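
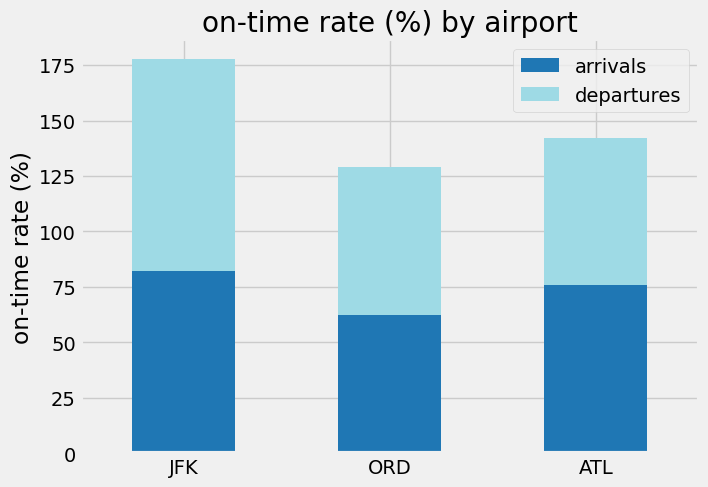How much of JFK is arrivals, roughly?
≈ 80

arrivals top ≈ 80, bottom ≈ 0; segment ≈ 80.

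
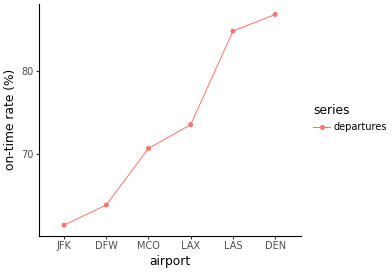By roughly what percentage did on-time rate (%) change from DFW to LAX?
DFW ≈ 65, LAX ≈ 75; (75 − 65) / 65 ≈ +15.4%.

≈ +15.4%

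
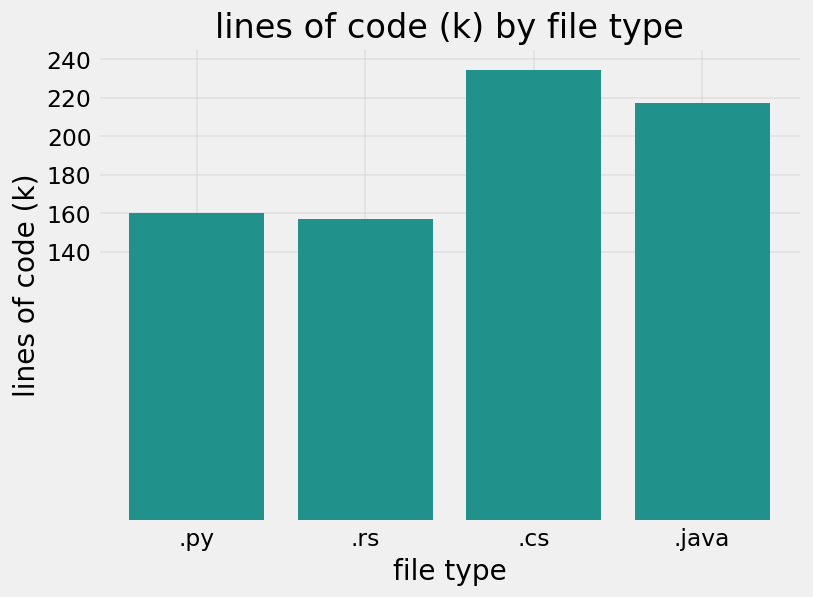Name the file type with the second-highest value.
Top 3: .cs ≈ 240, .java ≈ 220, .py ≈ 160.

.java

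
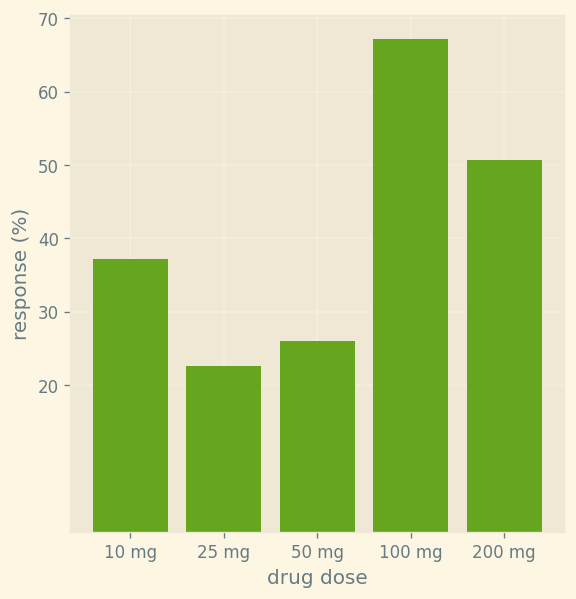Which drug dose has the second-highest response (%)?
Top 3: 100 mg ≈ 70, 200 mg ≈ 50, 10 mg ≈ 40.

200 mg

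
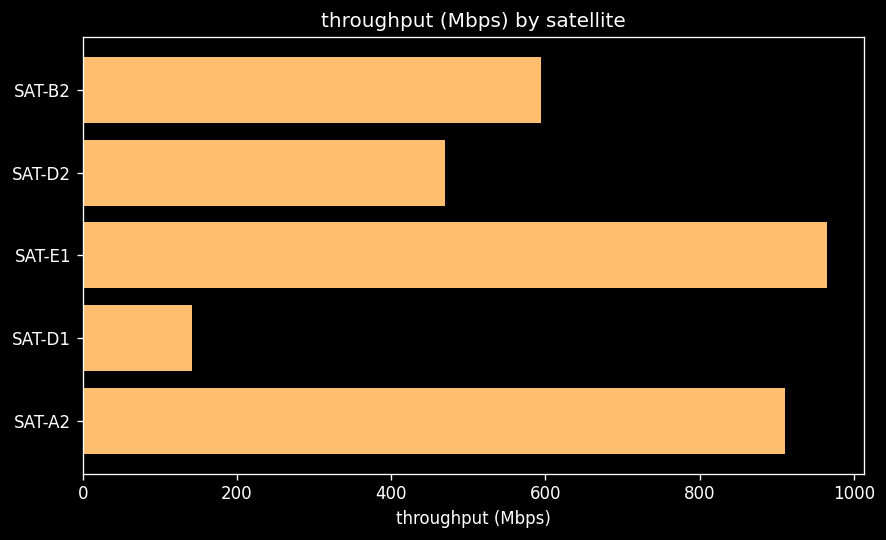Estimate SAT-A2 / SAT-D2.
≈ 1.8×

SAT-A2 ≈ 900, SAT-D2 ≈ 500; 900/500 ≈ 1.8.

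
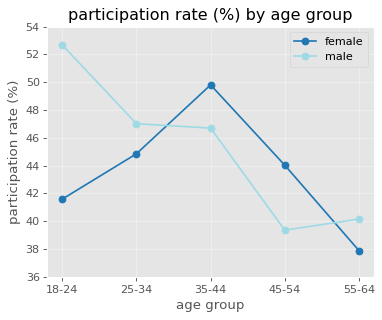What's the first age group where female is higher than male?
25-34: female ≈ 44 vs male ≈ 48 (not yet); 35-44: female ≈ 50 vs male ≈ 46 (first crossover).

35-44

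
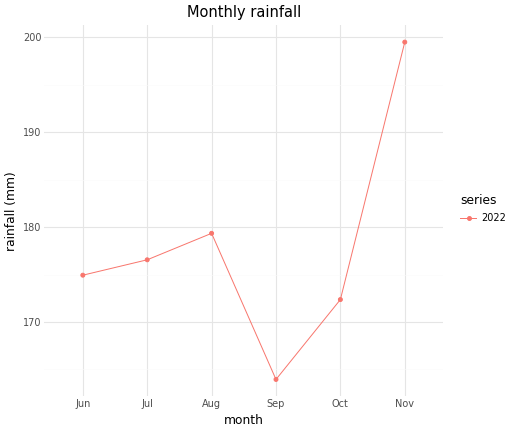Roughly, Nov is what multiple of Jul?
≈ 1.14×

Nov ≈ 200, Jul ≈ 175; 200/175 ≈ 1.14.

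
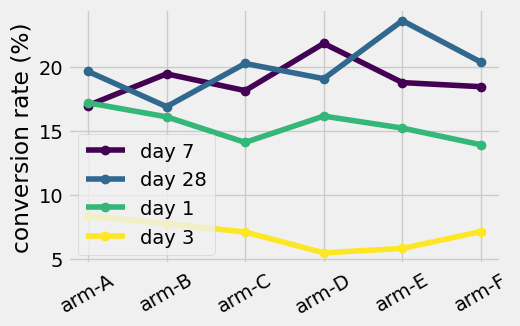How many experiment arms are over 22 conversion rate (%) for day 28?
Above 22: arm-E.

1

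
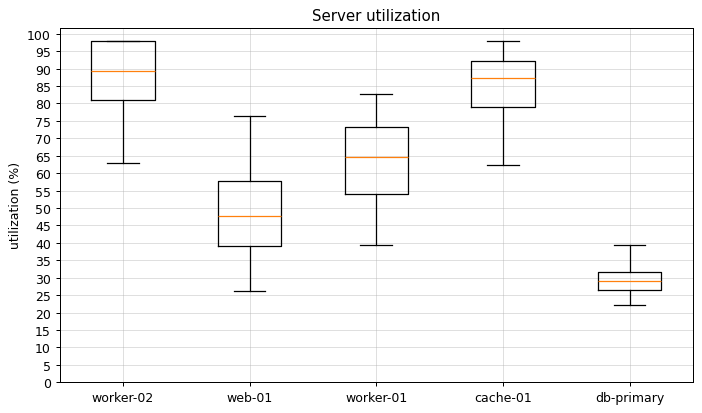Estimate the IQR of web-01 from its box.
≈ 20

Q3 ≈ 60, Q1 ≈ 40; IQR ≈ 20.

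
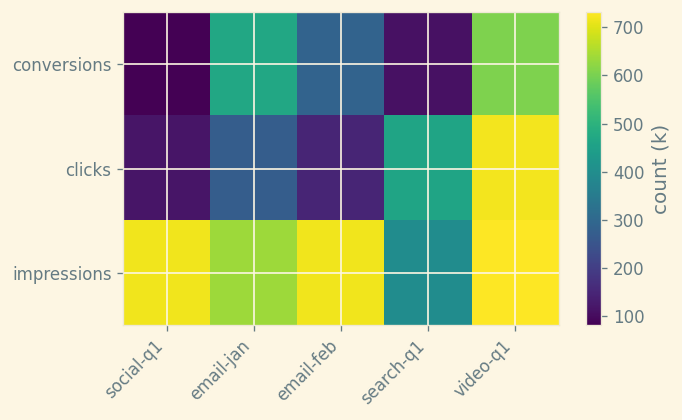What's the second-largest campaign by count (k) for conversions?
email-jan

Top 3 for conversions: video-q1 ≈ 600, email-jan ≈ 500, email-feb ≈ 300.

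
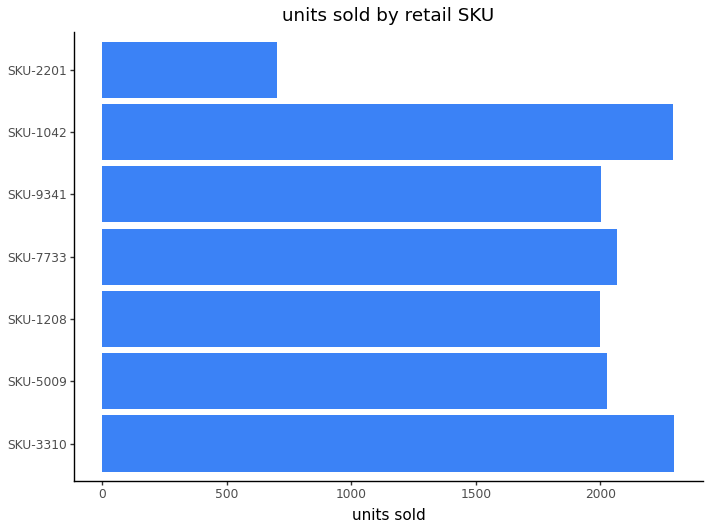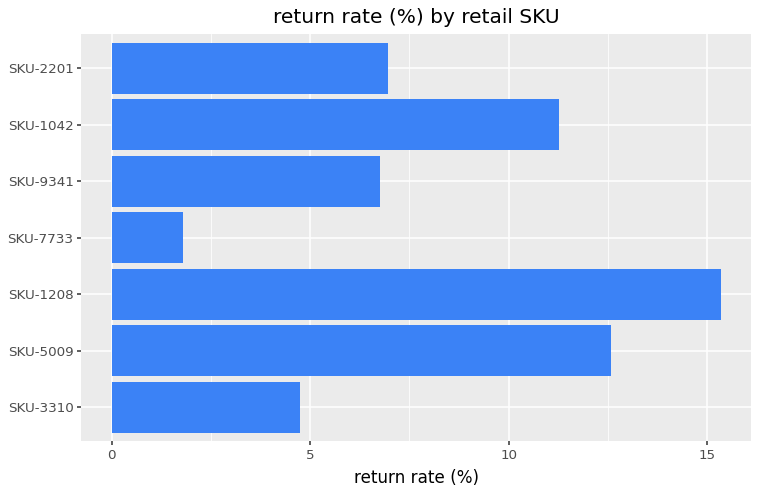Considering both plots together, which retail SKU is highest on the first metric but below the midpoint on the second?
Chart 2 median return rate (%) ≈ 6; below-median retail SKUs: SKU-3310, SKU-7733, SKU-9341. Among those, SKU-3310 has the highest units sold (≈ 2500).

SKU-3310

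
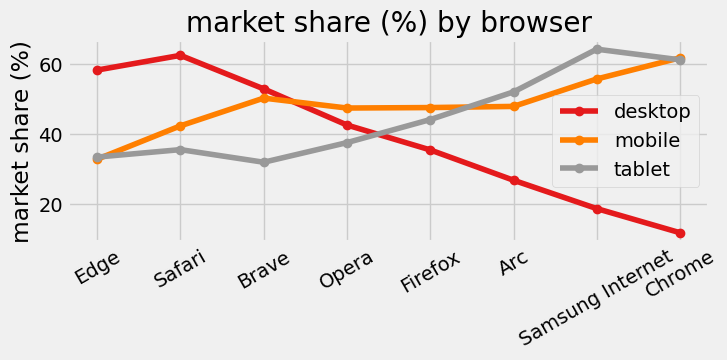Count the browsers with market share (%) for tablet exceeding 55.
Above 55: Samsung Internet, Chrome.

2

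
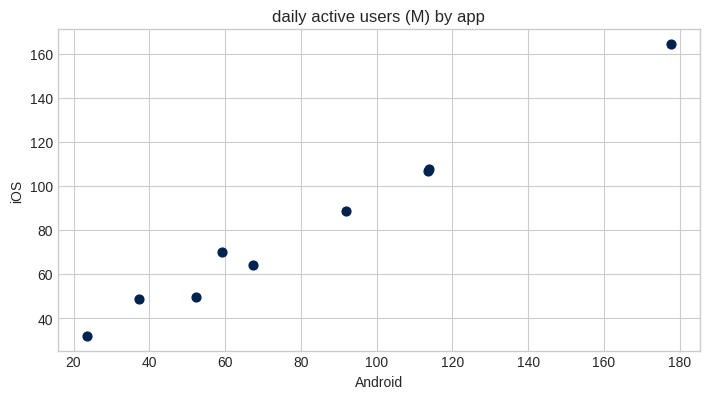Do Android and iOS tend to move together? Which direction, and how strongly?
Points are positively correlated; strong (|r| ≈ 1.0).

positive, strong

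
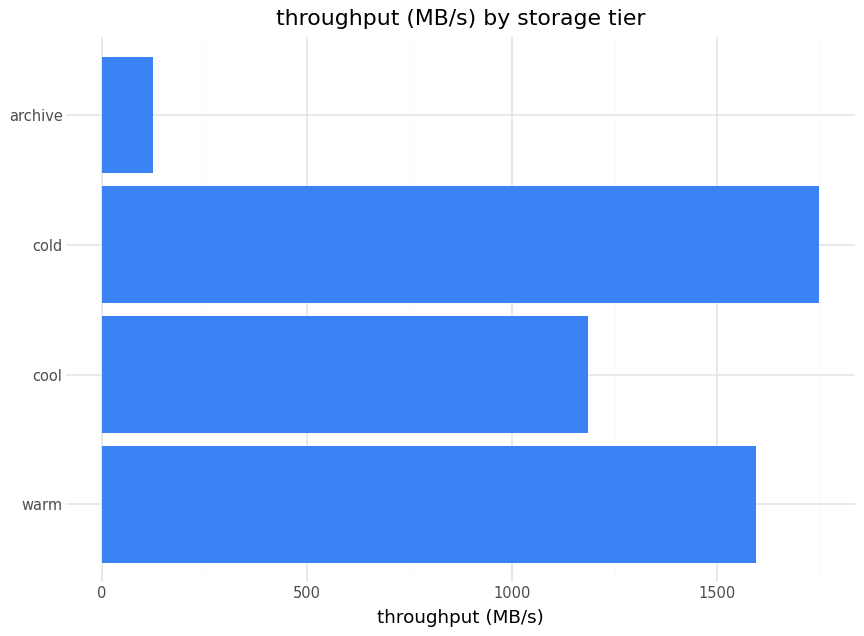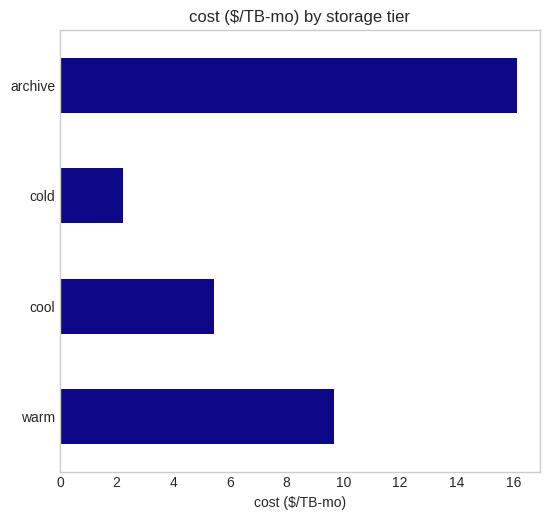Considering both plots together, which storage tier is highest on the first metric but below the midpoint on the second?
cold

Chart 2 median cost ($/TB-mo) ≈ 8; below-median storage tiers: cool, cold. Among those, cold has the highest throughput (MB/s) (≈ 1800).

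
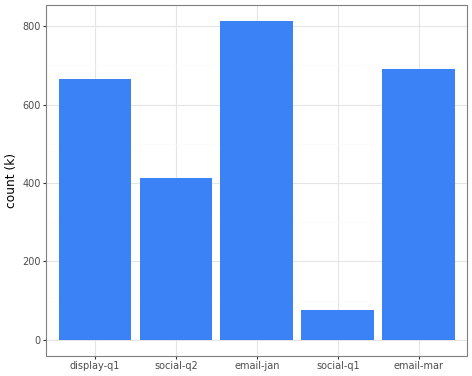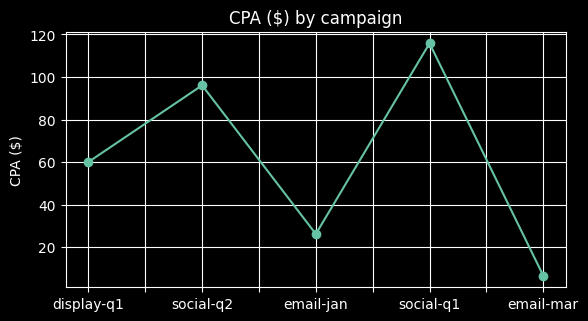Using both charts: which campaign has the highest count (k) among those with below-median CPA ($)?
Chart 2 median CPA ($) ≈ 60; below-median campaigns: email-jan, email-mar. Among those, email-jan has the highest count (k) (≈ 800).

email-jan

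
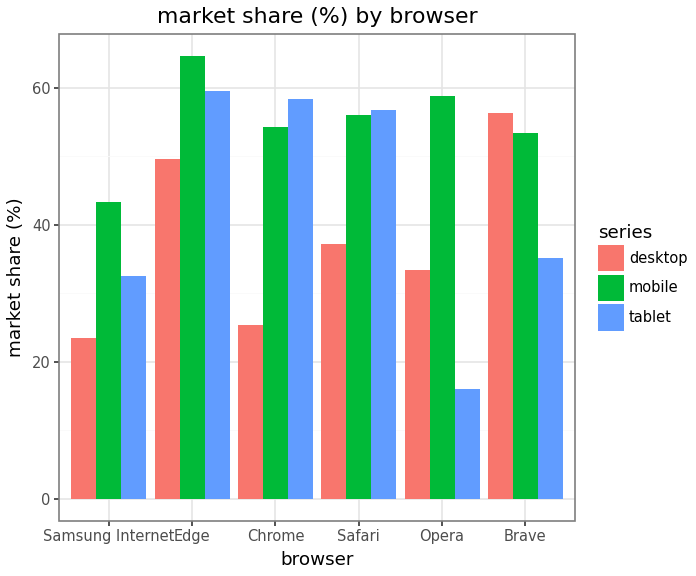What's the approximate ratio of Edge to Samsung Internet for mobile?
Edge ≈ 60, Samsung Internet ≈ 40; 60/40 ≈ 1.5.

≈ 1.5×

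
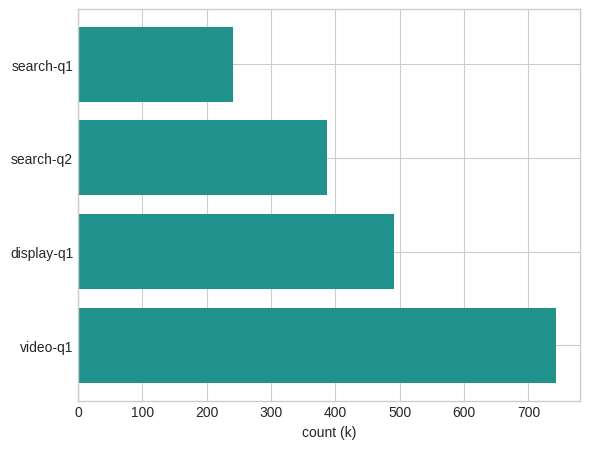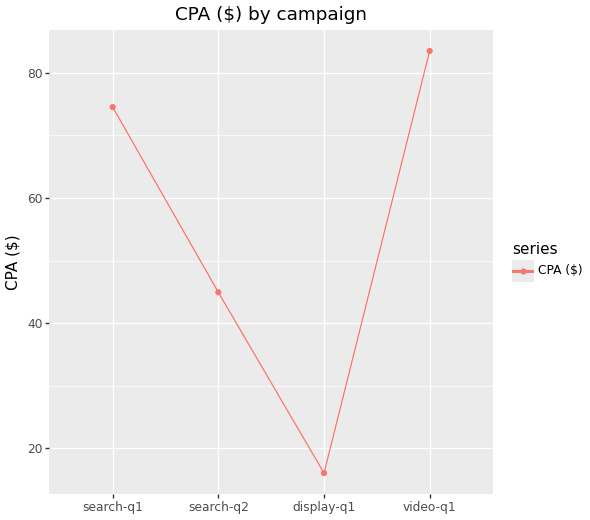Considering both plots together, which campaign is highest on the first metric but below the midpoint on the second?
Chart 2 median CPA ($) ≈ 60; below-median campaigns: search-q2, display-q1. Among those, display-q1 has the highest count (k) (≈ 500).

display-q1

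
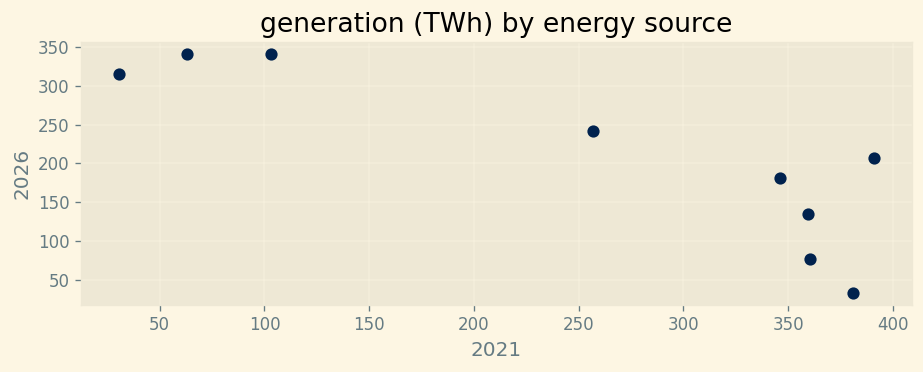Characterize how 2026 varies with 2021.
negative, strong

Points are negatively correlated; strong (|r| ≈ 0.9).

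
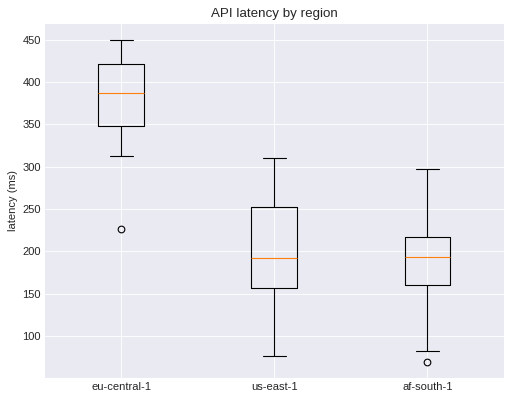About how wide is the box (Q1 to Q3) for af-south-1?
≈ 60

Q3 ≈ 220, Q1 ≈ 160; IQR ≈ 60.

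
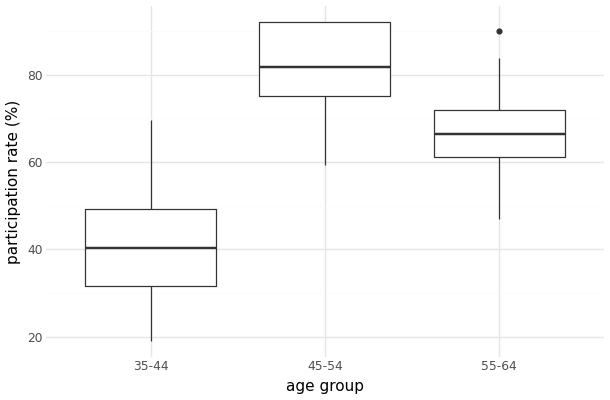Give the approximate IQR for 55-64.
≈ 10

Q3 ≈ 70, Q1 ≈ 60; IQR ≈ 10.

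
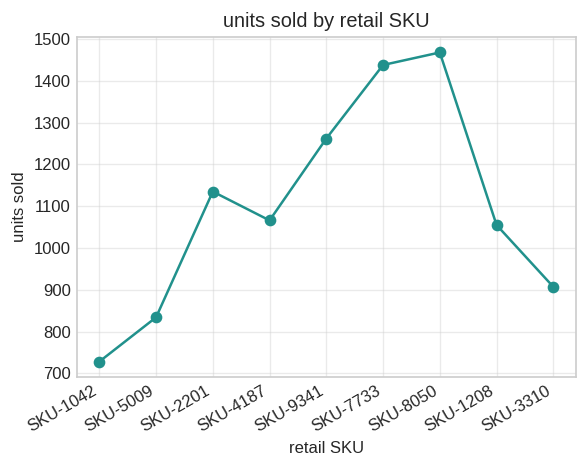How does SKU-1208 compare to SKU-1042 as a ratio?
≈ 1.57×

SKU-1208 ≈ 1100, SKU-1042 ≈ 700; 1100/700 ≈ 1.57.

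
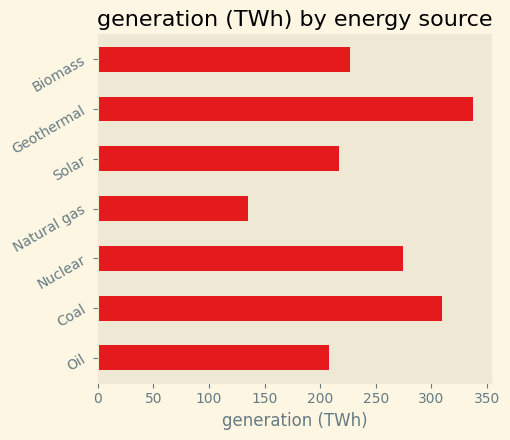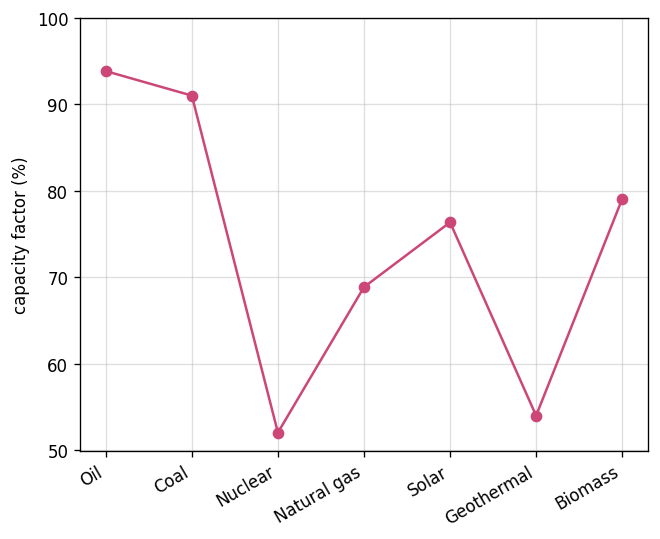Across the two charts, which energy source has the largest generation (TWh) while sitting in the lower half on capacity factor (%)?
Geothermal

Chart 2 median capacity factor (%) ≈ 80; below-median energy sources: Nuclear, Natural gas, Geothermal. Among those, Geothermal has the highest generation (TWh) (≈ 350).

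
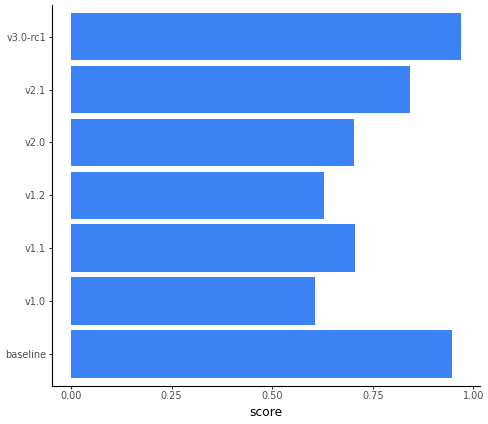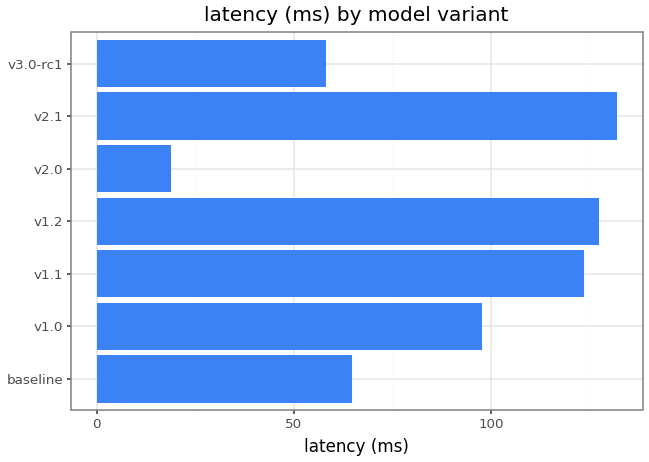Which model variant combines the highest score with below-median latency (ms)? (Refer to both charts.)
Chart 2 median latency (ms) ≈ 100; below-median model variants: baseline, v2.0, v3.0-rc1. Among those, v3.0-rc1 has the highest score (≈ 1).

v3.0-rc1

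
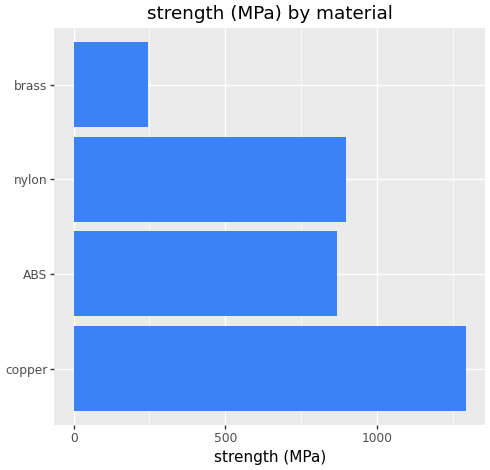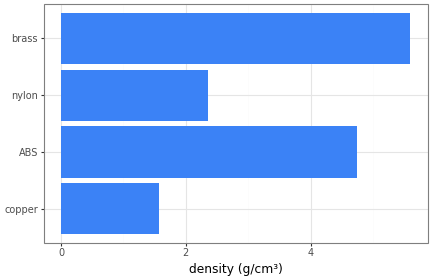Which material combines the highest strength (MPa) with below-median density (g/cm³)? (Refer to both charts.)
Chart 2 median density (g/cm³) ≈ 4; below-median materials: copper, nylon. Among those, copper has the highest strength (MPa) (≈ 1200).

copper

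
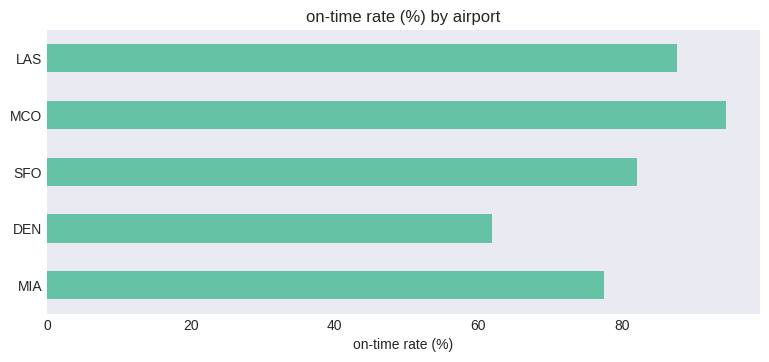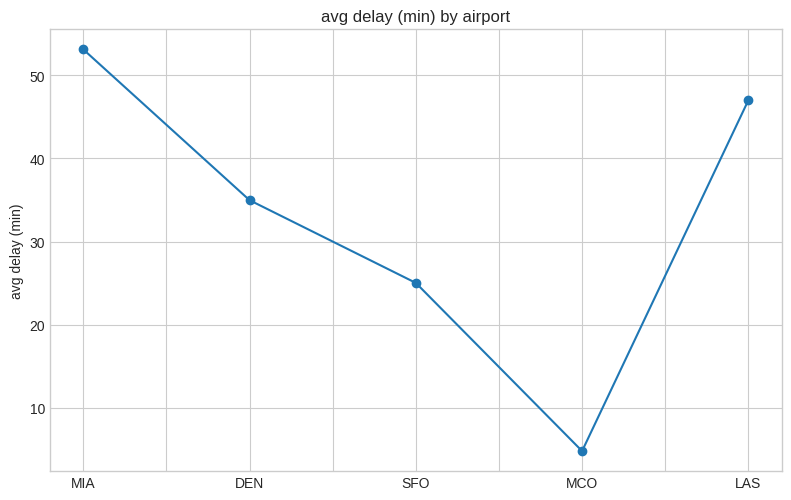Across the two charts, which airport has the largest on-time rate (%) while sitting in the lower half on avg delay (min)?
Chart 2 median avg delay (min) ≈ 35; below-median airports: SFO, MCO. Among those, MCO has the highest on-time rate (%) (≈ 90).

MCO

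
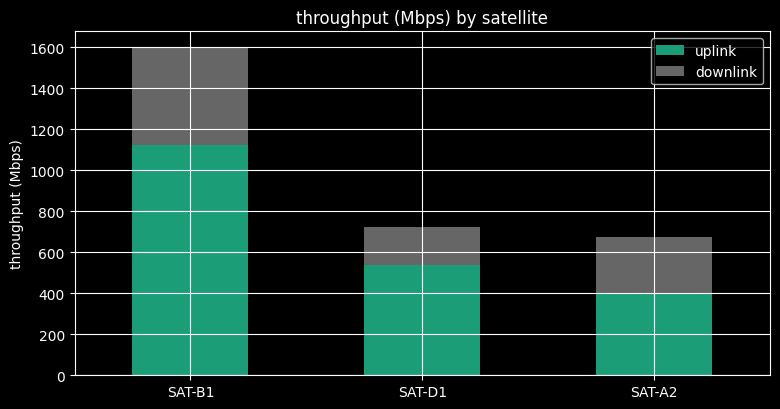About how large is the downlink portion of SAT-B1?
≈ 400

downlink top ≈ 1600, bottom ≈ 1200; segment ≈ 400.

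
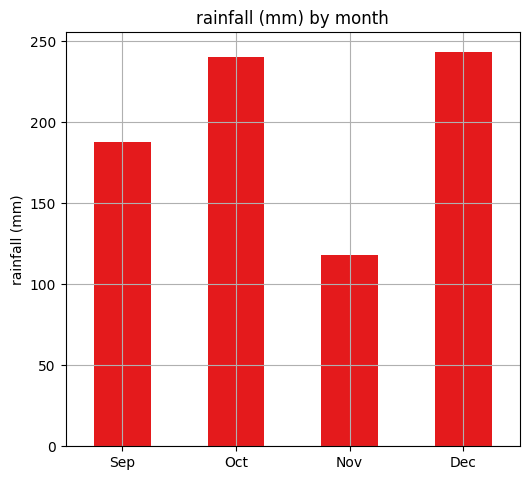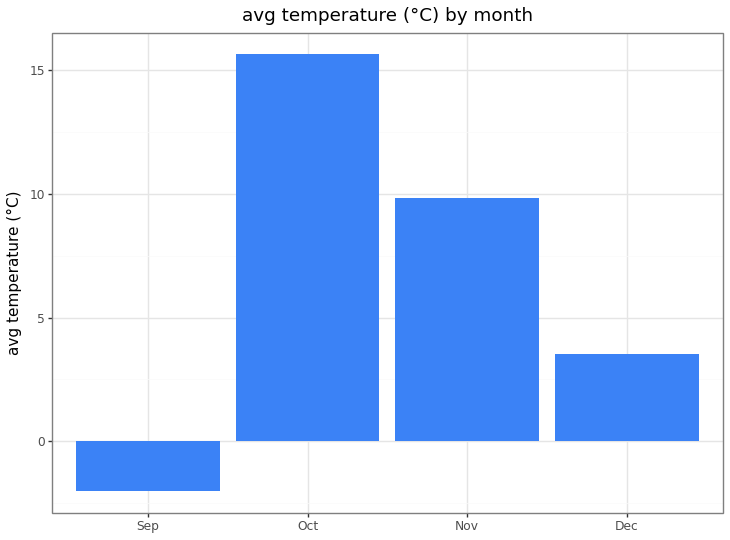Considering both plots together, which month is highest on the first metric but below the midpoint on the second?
Chart 2 median avg temperature (°C) ≈ 6; below-median months: Sep, Dec. Among those, Dec has the highest rainfall (mm) (≈ 250).

Dec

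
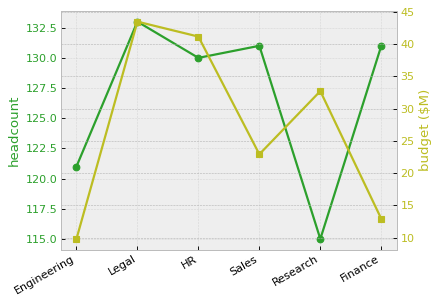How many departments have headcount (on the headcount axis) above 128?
4

Above 128: Legal, HR, Sales, Finance.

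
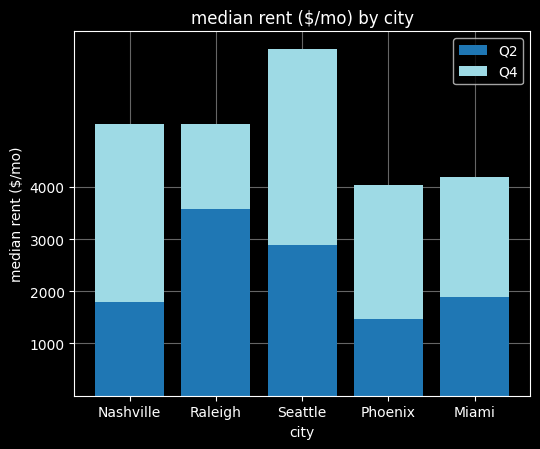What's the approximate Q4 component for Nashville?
Q4 top ≈ 5000, bottom ≈ 2000; segment ≈ 3000.

≈ 3000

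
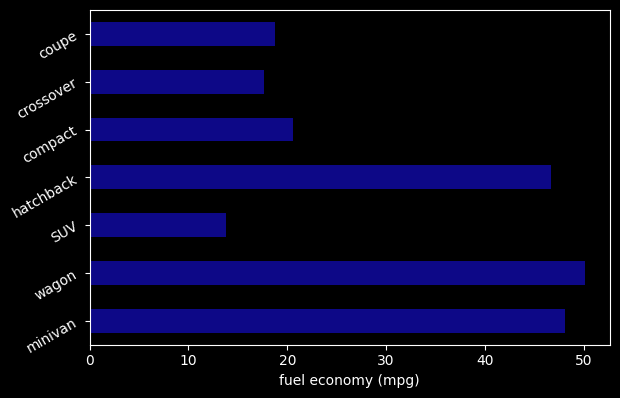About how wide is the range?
Max wagon ≈ 50, min SUV ≈ 15; range ≈ 35.

≈ 35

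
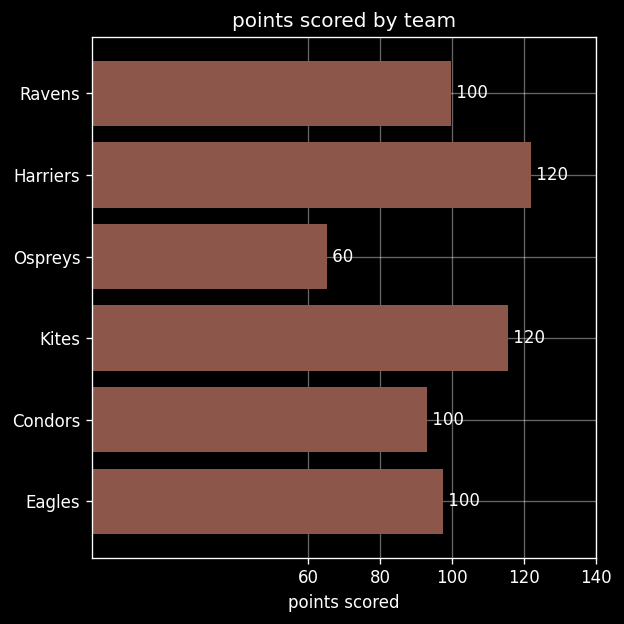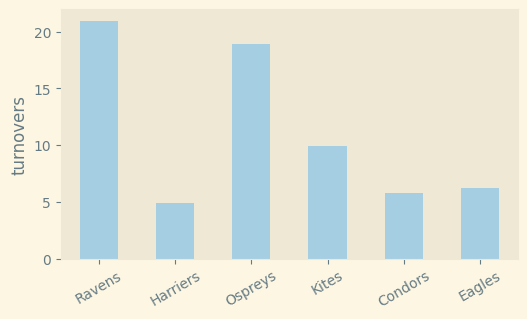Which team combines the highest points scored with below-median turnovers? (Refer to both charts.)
Harriers

Chart 2 median turnovers ≈ 8; below-median teams: Harriers, Condors, Eagles. Among those, Harriers has the highest points scored (≈ 120).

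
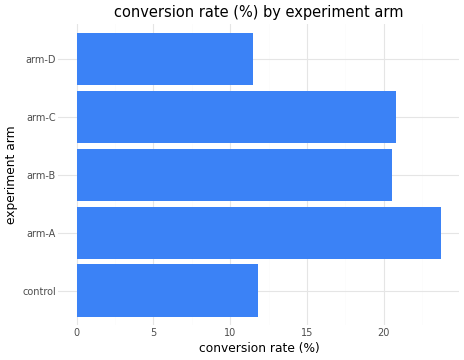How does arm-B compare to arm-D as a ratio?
arm-B ≈ 20, arm-D ≈ 12; 20/12 ≈ 1.67.

≈ 1.67×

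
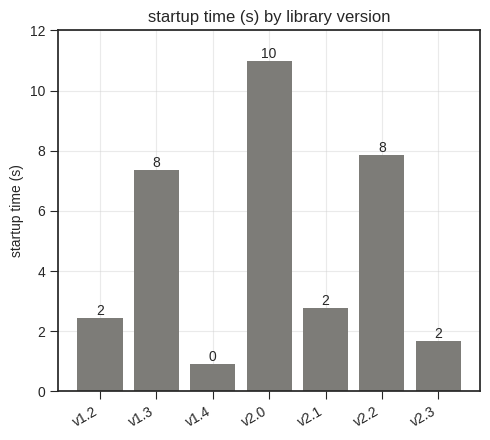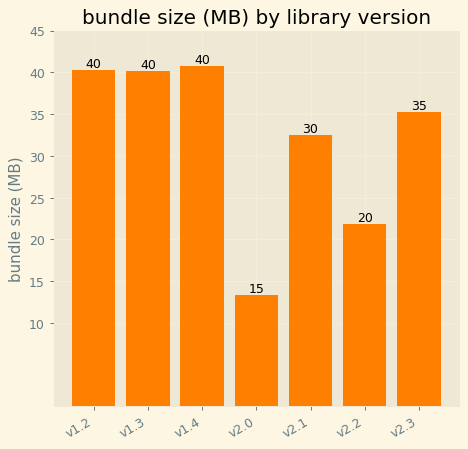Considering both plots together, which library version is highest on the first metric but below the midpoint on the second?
Chart 2 median bundle size (MB) ≈ 35; below-median library versions: v2.0, v2.1, v2.2. Among those, v2.0 has the highest startup time (s) (≈ 10).

v2.0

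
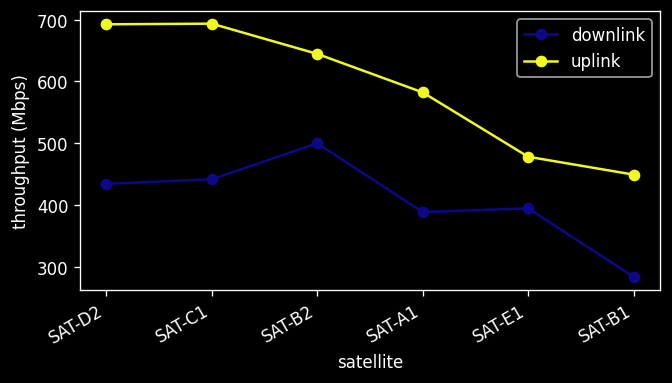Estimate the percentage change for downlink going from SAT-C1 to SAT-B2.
SAT-C1 ≈ 450, SAT-B2 ≈ 500; (500 − 450) / 450 ≈ +11.1%.

≈ +11.1%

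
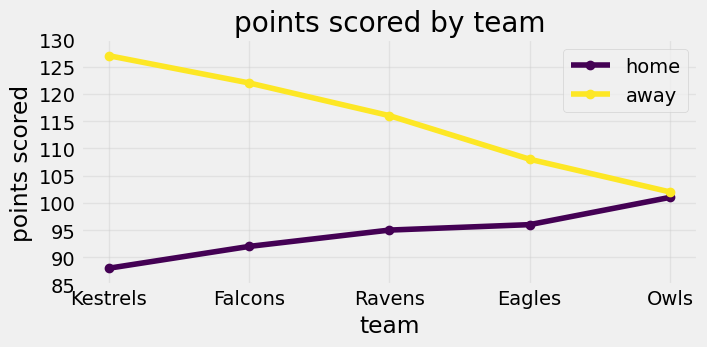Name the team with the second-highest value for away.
Falcons

Top 3 for away: Kestrels ≈ 125, Falcons ≈ 120, Ravens ≈ 115.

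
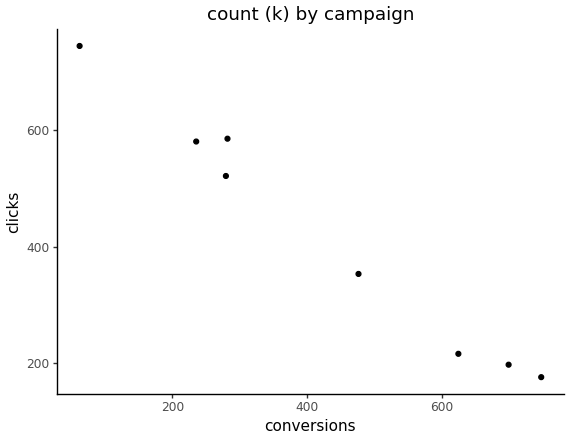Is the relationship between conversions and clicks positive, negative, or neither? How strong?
negative, strong

Points are negatively correlated; strong (|r| ≈ 1.0).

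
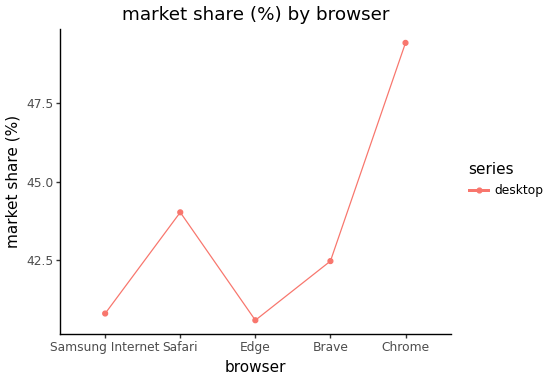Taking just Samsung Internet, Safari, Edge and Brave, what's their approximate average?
(41 + 44 + 41 + 42) / 4 ≈ 42.

≈ 42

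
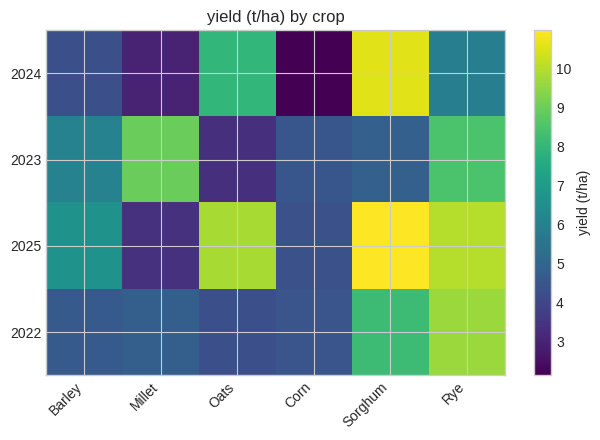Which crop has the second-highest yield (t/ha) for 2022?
Top 3 for 2022: Rye ≈ 10, Sorghum ≈ 8, Millet ≈ 5.

Sorghum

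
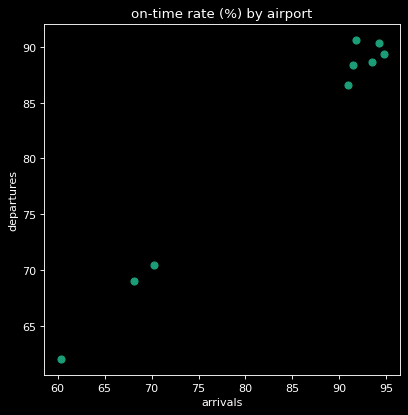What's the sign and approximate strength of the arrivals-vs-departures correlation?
Points are positively correlated; strong (|r| ≈ 1.0).

positive, strong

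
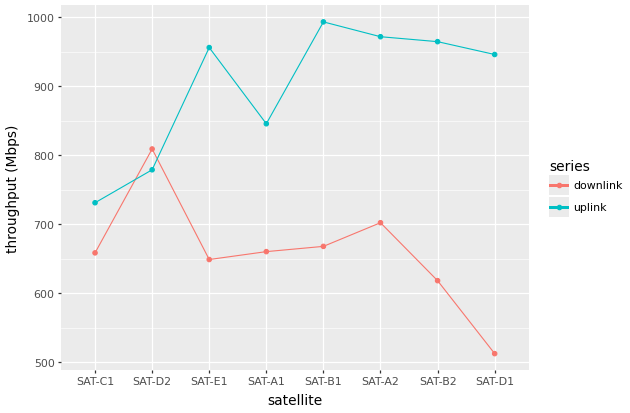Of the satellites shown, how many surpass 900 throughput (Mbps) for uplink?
5

Above 900: SAT-E1, SAT-B1, SAT-A2, SAT-B2, SAT-D1.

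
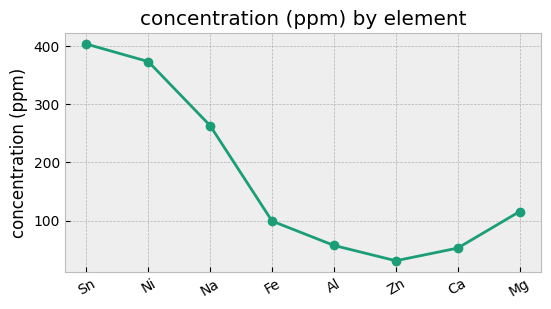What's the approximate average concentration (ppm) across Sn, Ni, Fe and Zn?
≈ 225

(400 + 350 + 100 + 50) / 4 ≈ 225.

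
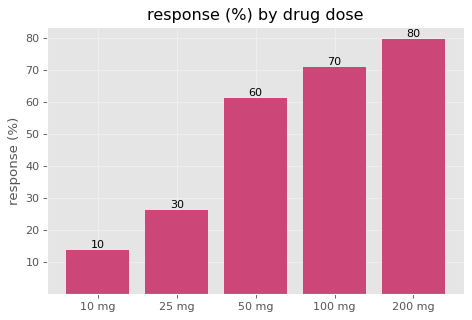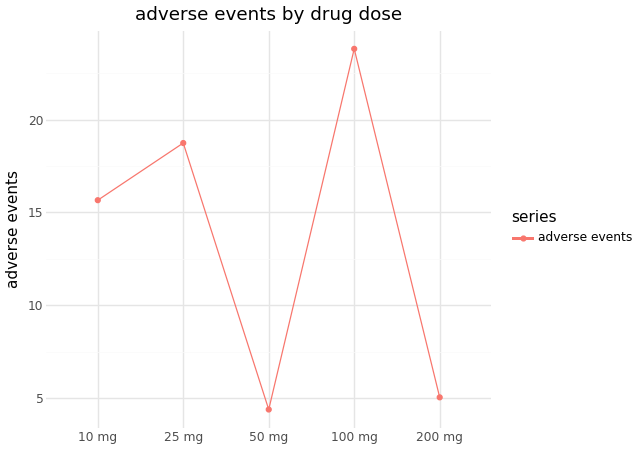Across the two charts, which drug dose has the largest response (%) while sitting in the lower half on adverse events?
Chart 2 median adverse events ≈ 15; below-median drug doses: 50 mg, 200 mg. Among those, 200 mg has the highest response (%) (≈ 80).

200 mg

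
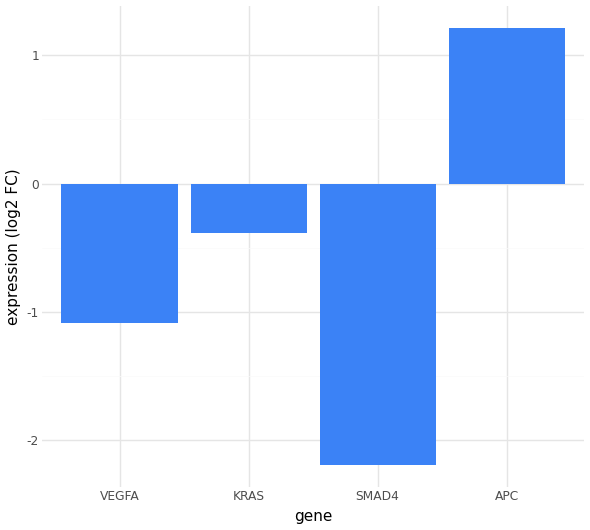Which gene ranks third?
Top 4: APC ≈ 1.0, KRAS ≈ -0.5, VEGFA ≈ -1.0, SMAD4 ≈ -2.0.

VEGFA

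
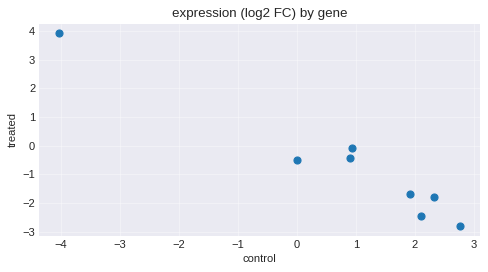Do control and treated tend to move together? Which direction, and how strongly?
Points are negatively correlated; strong (|r| ≈ 1.0).

negative, strong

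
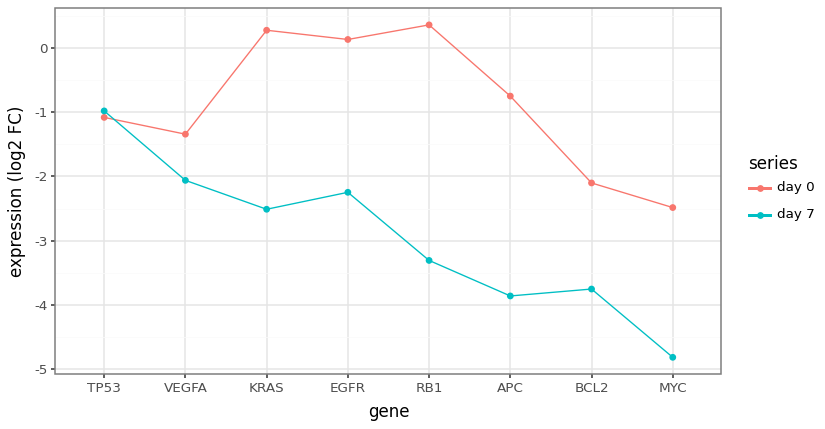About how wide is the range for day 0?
Max RB1 ≈ 0.5, min MYC ≈ -2.5; range ≈ 3.0.

≈ 3.0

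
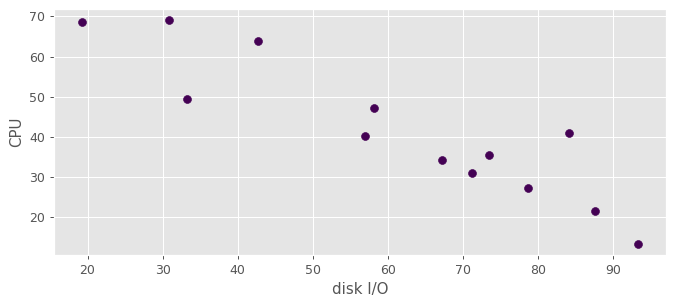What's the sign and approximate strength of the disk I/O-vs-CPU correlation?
Points are negatively correlated; strong (|r| ≈ 0.9).

negative, strong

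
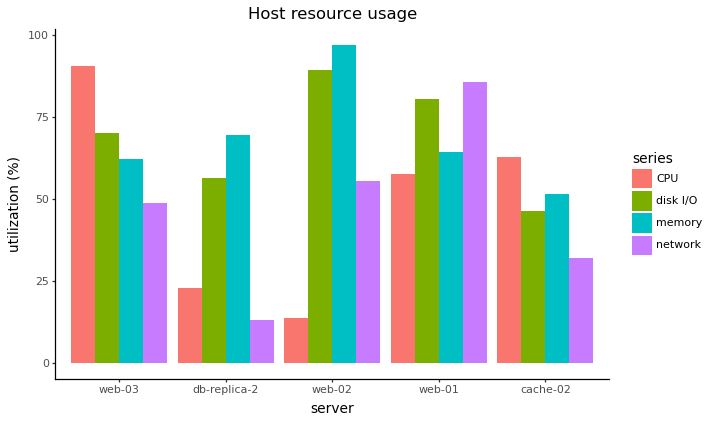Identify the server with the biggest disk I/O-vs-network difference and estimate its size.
db-replica-2: disk I/O ≈ 60, network ≈ 10 → gap ≈ 50. Next-largest (web-02) is only ≈ 30.

db-replica-2, ≈ 50 %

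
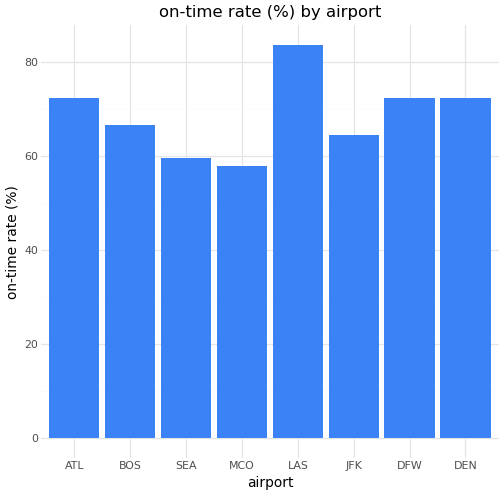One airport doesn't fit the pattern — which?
LAS

LAS ≈ 80; the rest sit between ≈ 60 and ≈ 70.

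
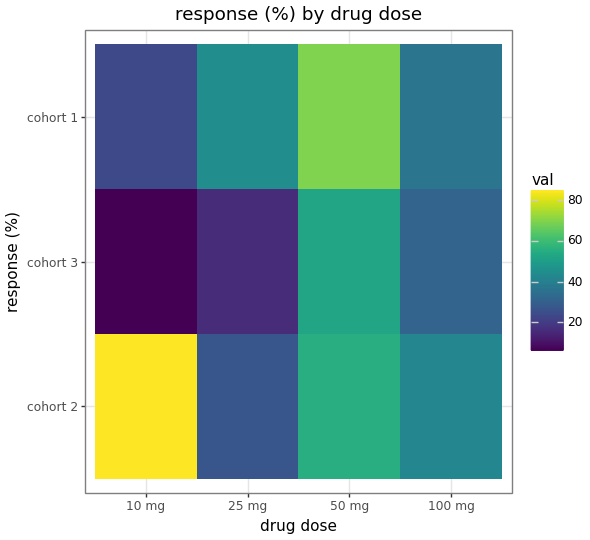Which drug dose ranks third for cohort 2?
100 mg

Top 4 for cohort 2: 10 mg ≈ 80, 50 mg ≈ 60, 100 mg ≈ 40, 25 mg ≈ 30.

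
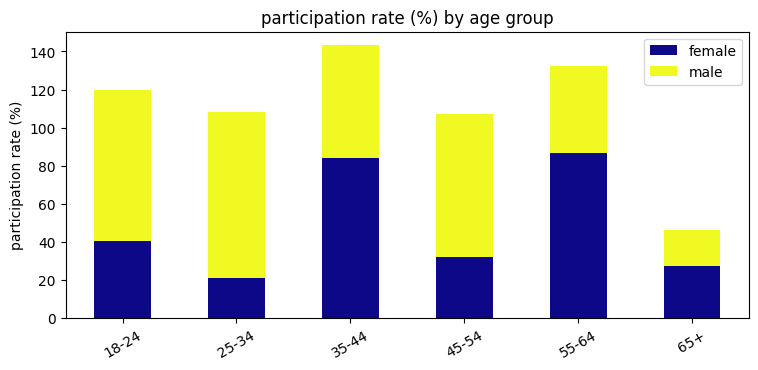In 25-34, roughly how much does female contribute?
≈ 20

female top ≈ 20, bottom ≈ 0; segment ≈ 20.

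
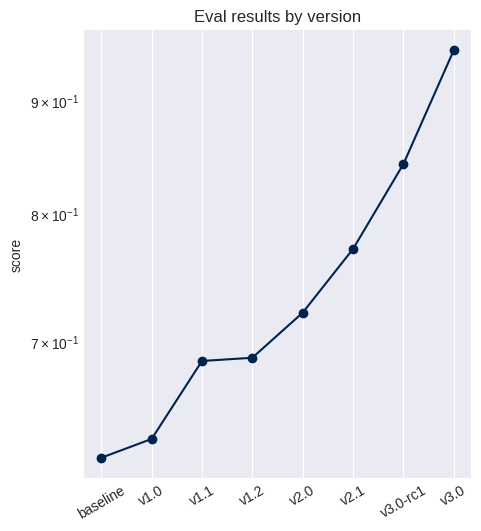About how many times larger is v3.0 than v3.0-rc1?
≈ 1.12×

v3.0 ≈ 0.95, v3.0-rc1 ≈ 0.85; 0.95/0.85 ≈ 1.12.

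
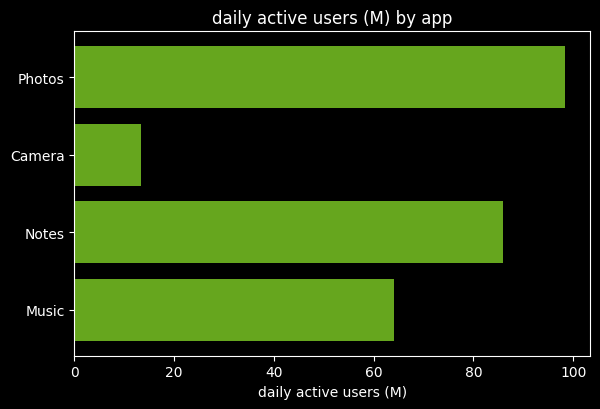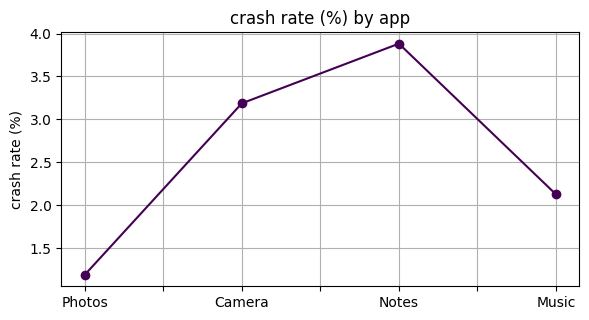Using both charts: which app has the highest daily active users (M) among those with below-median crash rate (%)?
Chart 2 median crash rate (%) ≈ 2.5; below-median apps: Photos, Music. Among those, Photos has the highest daily active users (M) (≈ 100).

Photos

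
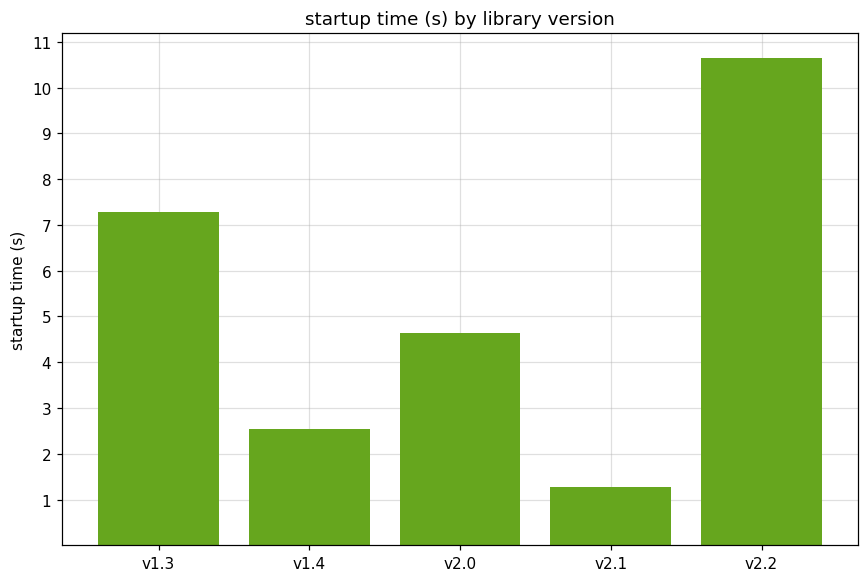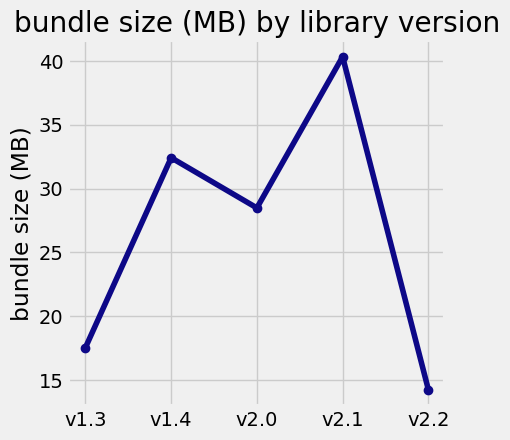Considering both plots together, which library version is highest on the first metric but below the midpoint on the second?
v2.2

Chart 2 median bundle size (MB) ≈ 30; below-median library versions: v1.3, v2.2. Among those, v2.2 has the highest startup time (s) (≈ 11).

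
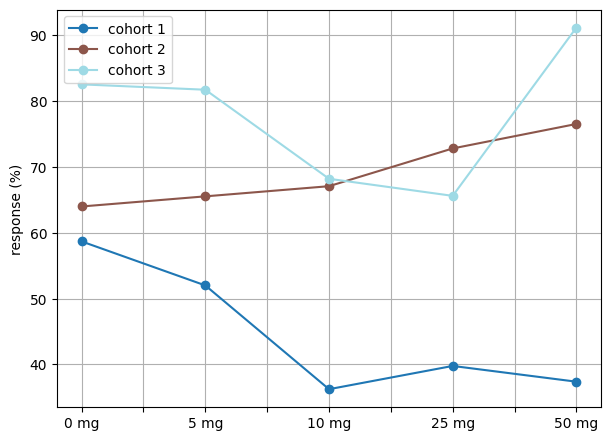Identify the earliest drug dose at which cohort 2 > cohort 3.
10 mg: cohort 2 ≈ 65 vs cohort 3 ≈ 70 (not yet); 25 mg: cohort 2 ≈ 75 vs cohort 3 ≈ 65 (first crossover).

25 mg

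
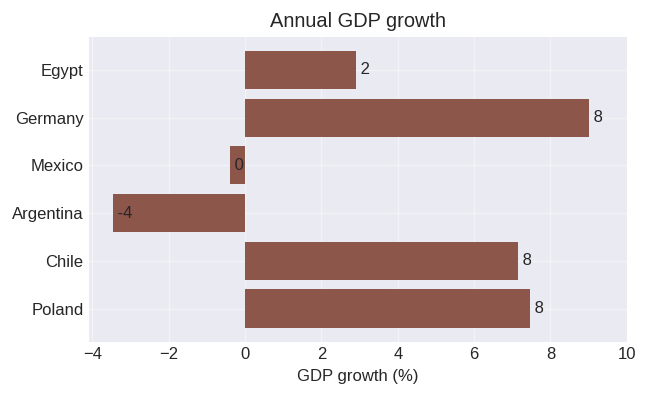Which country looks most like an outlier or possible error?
Argentina ≈ -4; the rest sit between ≈ 0 and ≈ 8.

Argentina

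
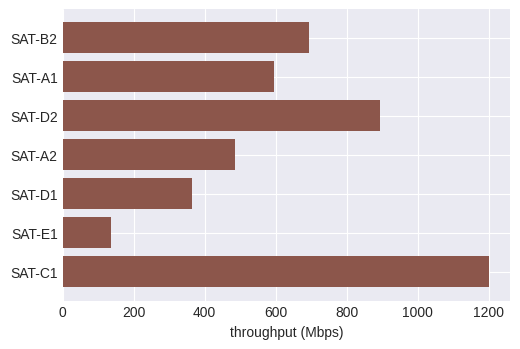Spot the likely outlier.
SAT-C1 ≈ 1200; the rest sit between ≈ 100 and ≈ 900.

SAT-C1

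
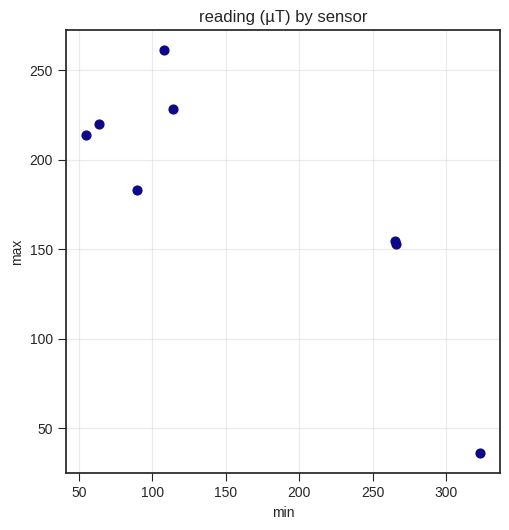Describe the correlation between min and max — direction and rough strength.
Points are negatively correlated; strong (|r| ≈ 0.8).

negative, strong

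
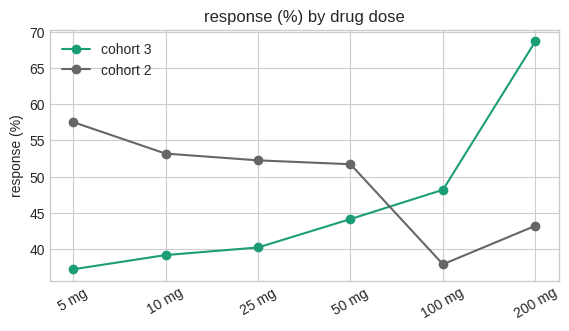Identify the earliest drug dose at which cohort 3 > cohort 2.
100 mg

50 mg: cohort 3 ≈ 45 vs cohort 2 ≈ 50 (not yet); 100 mg: cohort 3 ≈ 50 vs cohort 2 ≈ 40 (first crossover).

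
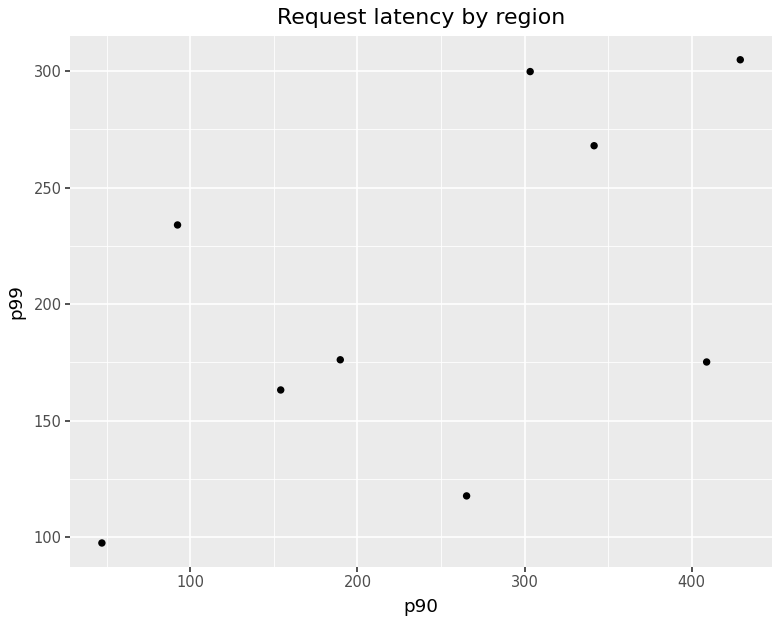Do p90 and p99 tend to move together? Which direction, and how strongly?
positive, moderate

Points are positively correlated; moderate (|r| ≈ 0.6).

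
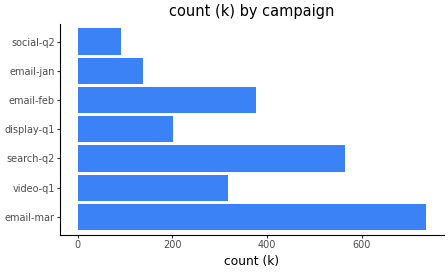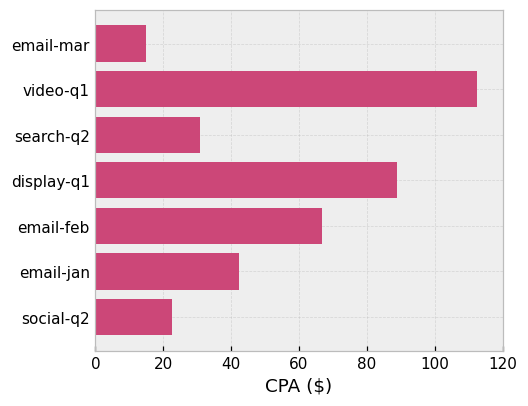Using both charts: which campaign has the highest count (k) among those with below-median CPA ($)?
email-mar

Chart 2 median CPA ($) ≈ 40; below-median campaigns: email-mar, search-q2, social-q2. Among those, email-mar has the highest count (k) (≈ 700).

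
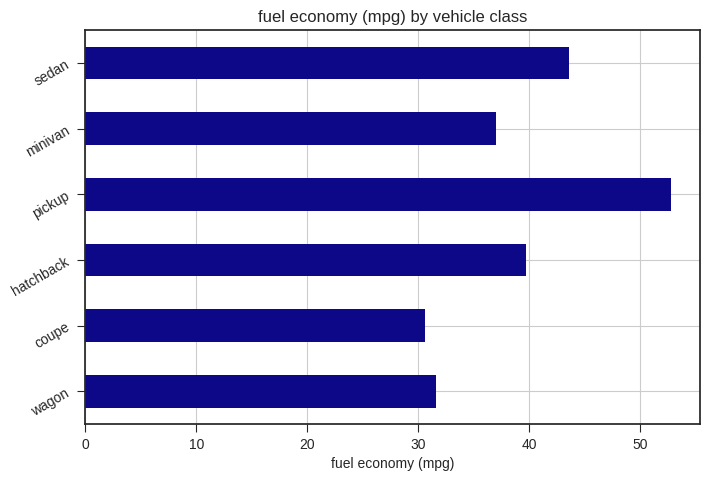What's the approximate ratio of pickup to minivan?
≈ 1.57×

pickup ≈ 55, minivan ≈ 35; 55/35 ≈ 1.57.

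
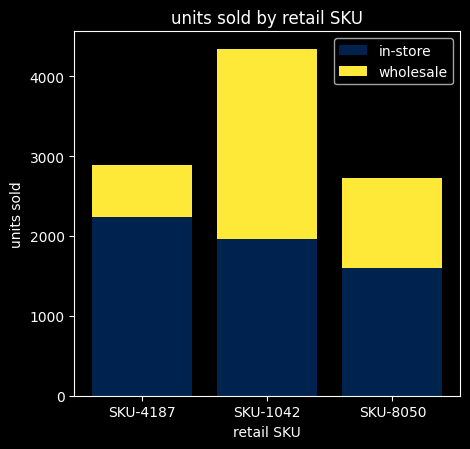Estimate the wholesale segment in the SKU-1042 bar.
wholesale top ≈ 4500, bottom ≈ 2000; segment ≈ 2500.

≈ 2500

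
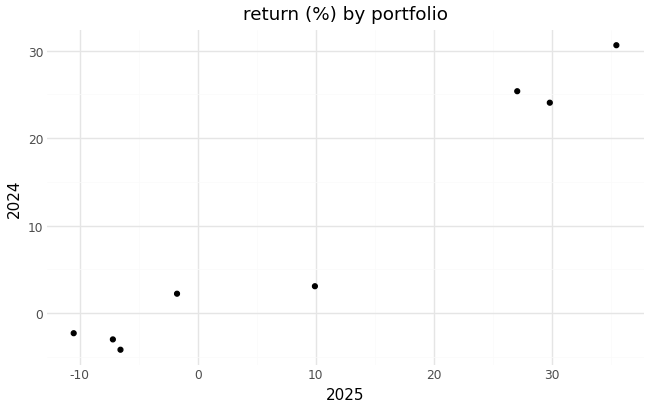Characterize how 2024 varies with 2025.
Points are positively correlated; strong (|r| ≈ 1.0).

positive, strong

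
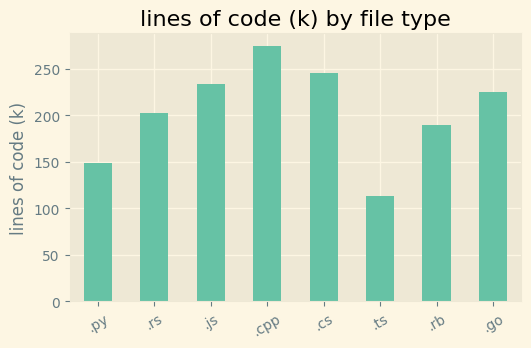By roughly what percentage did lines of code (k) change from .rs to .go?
.rs ≈ 200, .go ≈ 225; (225 − 200) / 200 ≈ +12.5%.

≈ +12.5%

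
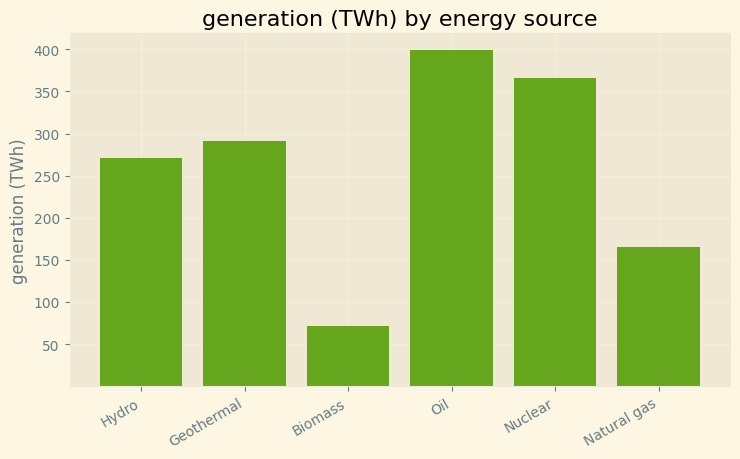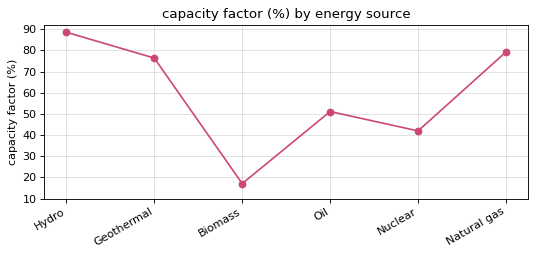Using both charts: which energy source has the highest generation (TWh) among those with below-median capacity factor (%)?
Oil

Chart 2 median capacity factor (%) ≈ 60; below-median energy sources: Biomass, Oil, Nuclear. Among those, Oil has the highest generation (TWh) (≈ 400).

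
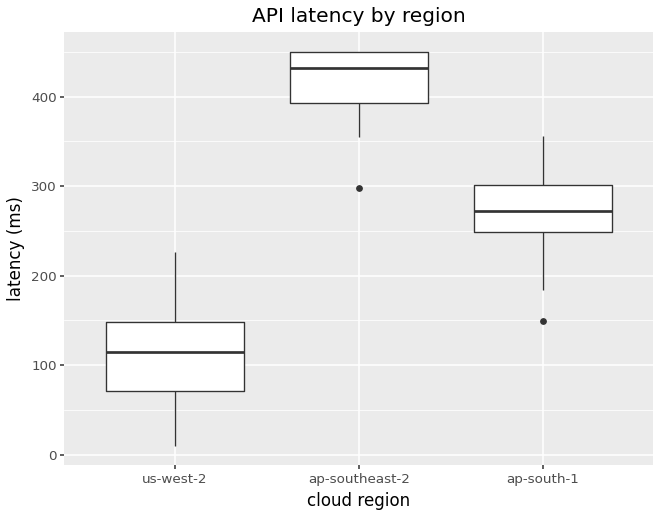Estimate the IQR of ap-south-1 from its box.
≈ 50

Q3 ≈ 300, Q1 ≈ 250; IQR ≈ 50.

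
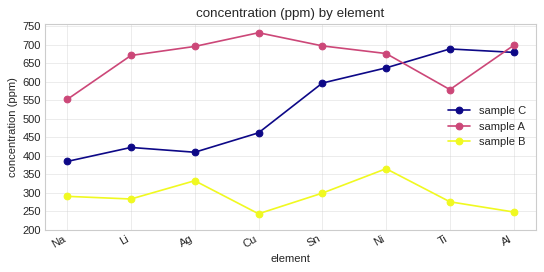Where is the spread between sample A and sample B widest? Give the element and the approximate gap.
Cu, ≈ 500 ppm

Cu: sample A ≈ 750, sample B ≈ 250 → gap ≈ 500. Next-largest (Al) is only ≈ 450.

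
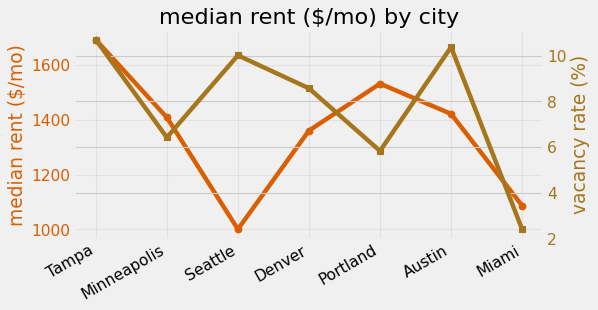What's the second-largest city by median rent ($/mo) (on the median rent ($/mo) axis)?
Portland

Top 3 (on the median rent ($/mo) axis): Tampa ≈ 1700, Portland ≈ 1500, Austin ≈ 1400.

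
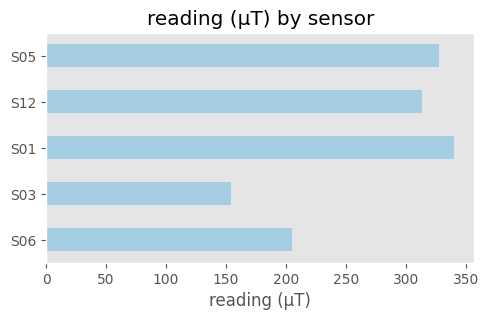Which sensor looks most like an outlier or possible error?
S03 ≈ 150; the rest sit between ≈ 200 and ≈ 350.

S03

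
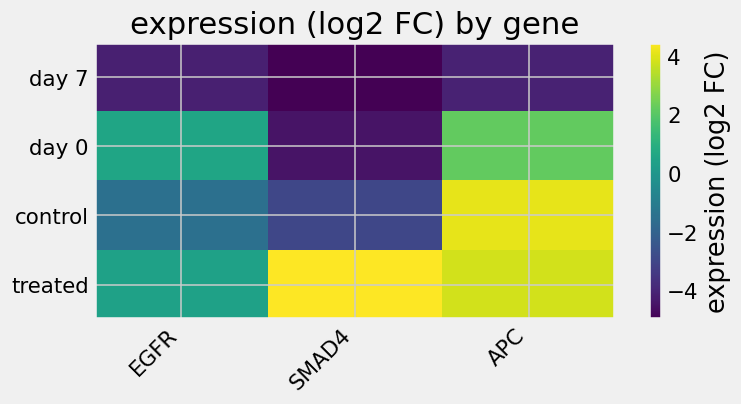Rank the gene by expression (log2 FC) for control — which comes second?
Top 3 for control: APC ≈ 4, EGFR ≈ -1, SMAD4 ≈ -3.

EGFR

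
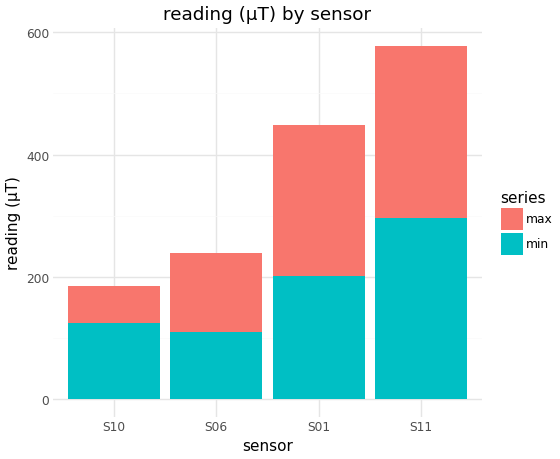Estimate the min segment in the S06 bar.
≈ 100

min top ≈ 100, bottom ≈ 0; segment ≈ 100.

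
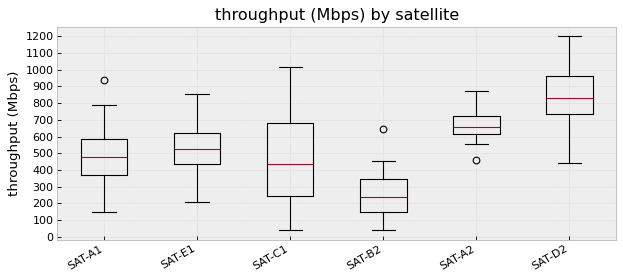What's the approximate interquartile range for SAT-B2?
≈ 200

Q3 ≈ 300, Q1 ≈ 100; IQR ≈ 200.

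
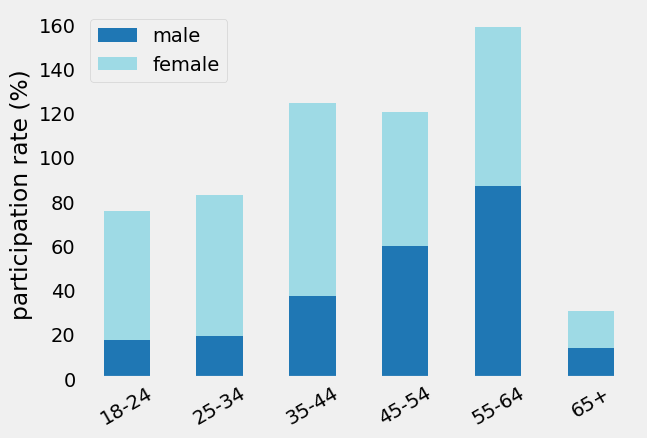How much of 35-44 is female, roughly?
female top ≈ 120, bottom ≈ 40; segment ≈ 80.

≈ 80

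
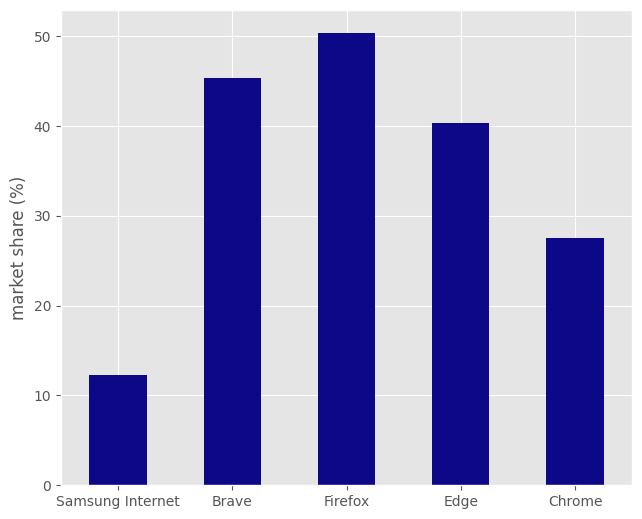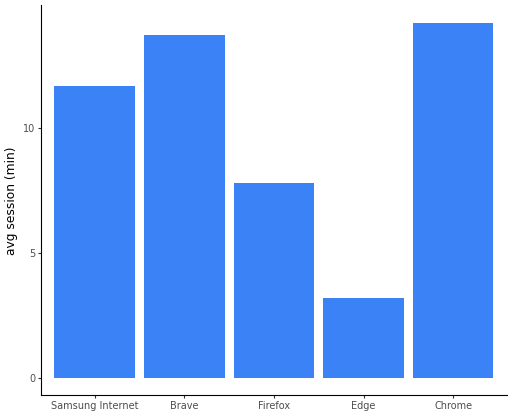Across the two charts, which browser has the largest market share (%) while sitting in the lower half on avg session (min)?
Firefox

Chart 2 median avg session (min) ≈ 12; below-median browsers: Firefox, Edge. Among those, Firefox has the highest market share (%) (≈ 50).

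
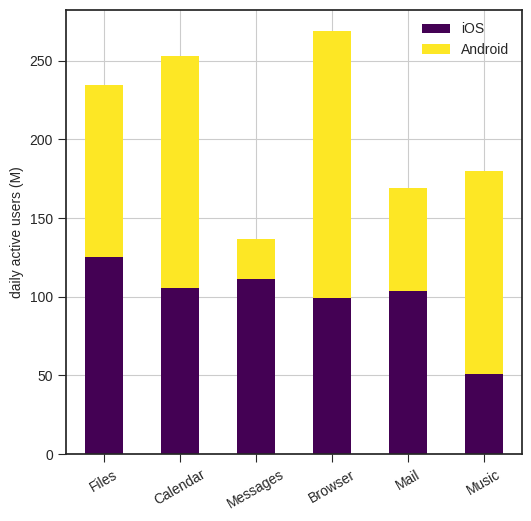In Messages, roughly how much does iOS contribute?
≈ 100

iOS top ≈ 100, bottom ≈ 0; segment ≈ 100.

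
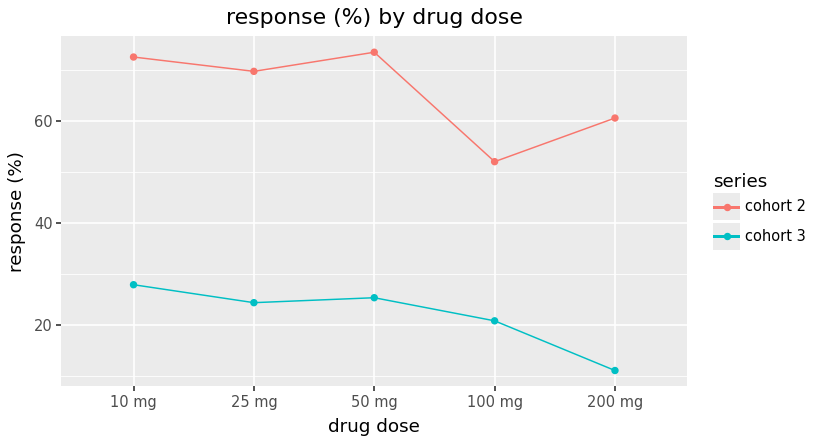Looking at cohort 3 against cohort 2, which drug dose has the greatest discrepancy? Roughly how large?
200 mg, ≈ 50 %

200 mg: cohort 3 ≈ 10, cohort 2 ≈ 60 → gap ≈ 50. Next-largest (50 mg) is only ≈ 40.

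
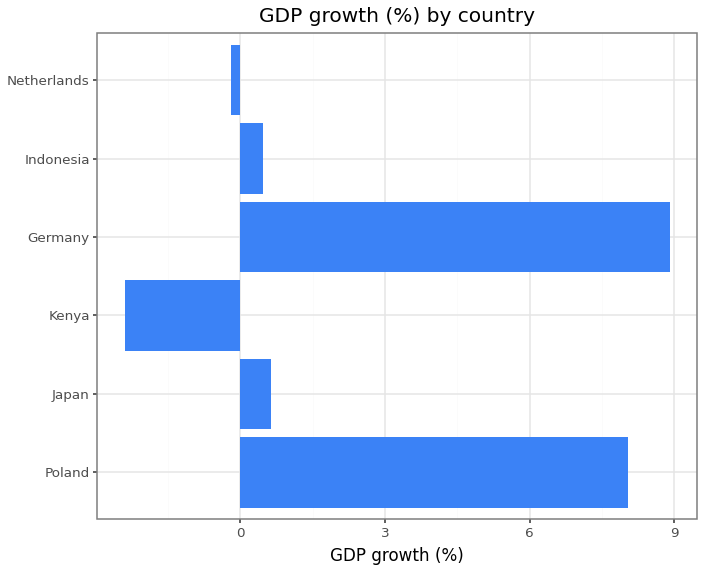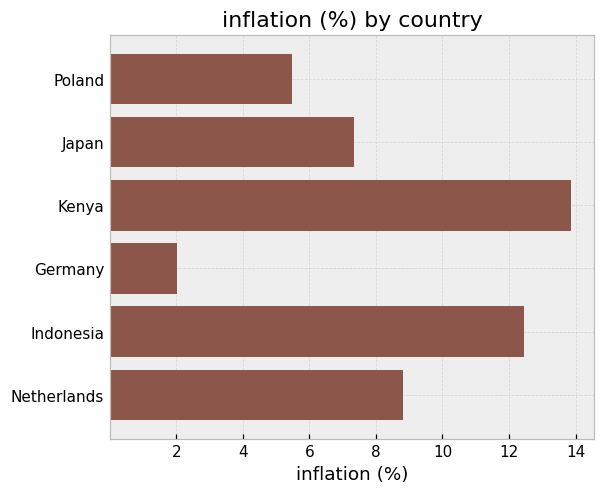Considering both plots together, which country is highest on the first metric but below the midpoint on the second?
Chart 2 median inflation (%) ≈ 8; below-median countries: Poland, Japan, Germany. Among those, Germany has the highest GDP growth (%) (≈ 9).

Germany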